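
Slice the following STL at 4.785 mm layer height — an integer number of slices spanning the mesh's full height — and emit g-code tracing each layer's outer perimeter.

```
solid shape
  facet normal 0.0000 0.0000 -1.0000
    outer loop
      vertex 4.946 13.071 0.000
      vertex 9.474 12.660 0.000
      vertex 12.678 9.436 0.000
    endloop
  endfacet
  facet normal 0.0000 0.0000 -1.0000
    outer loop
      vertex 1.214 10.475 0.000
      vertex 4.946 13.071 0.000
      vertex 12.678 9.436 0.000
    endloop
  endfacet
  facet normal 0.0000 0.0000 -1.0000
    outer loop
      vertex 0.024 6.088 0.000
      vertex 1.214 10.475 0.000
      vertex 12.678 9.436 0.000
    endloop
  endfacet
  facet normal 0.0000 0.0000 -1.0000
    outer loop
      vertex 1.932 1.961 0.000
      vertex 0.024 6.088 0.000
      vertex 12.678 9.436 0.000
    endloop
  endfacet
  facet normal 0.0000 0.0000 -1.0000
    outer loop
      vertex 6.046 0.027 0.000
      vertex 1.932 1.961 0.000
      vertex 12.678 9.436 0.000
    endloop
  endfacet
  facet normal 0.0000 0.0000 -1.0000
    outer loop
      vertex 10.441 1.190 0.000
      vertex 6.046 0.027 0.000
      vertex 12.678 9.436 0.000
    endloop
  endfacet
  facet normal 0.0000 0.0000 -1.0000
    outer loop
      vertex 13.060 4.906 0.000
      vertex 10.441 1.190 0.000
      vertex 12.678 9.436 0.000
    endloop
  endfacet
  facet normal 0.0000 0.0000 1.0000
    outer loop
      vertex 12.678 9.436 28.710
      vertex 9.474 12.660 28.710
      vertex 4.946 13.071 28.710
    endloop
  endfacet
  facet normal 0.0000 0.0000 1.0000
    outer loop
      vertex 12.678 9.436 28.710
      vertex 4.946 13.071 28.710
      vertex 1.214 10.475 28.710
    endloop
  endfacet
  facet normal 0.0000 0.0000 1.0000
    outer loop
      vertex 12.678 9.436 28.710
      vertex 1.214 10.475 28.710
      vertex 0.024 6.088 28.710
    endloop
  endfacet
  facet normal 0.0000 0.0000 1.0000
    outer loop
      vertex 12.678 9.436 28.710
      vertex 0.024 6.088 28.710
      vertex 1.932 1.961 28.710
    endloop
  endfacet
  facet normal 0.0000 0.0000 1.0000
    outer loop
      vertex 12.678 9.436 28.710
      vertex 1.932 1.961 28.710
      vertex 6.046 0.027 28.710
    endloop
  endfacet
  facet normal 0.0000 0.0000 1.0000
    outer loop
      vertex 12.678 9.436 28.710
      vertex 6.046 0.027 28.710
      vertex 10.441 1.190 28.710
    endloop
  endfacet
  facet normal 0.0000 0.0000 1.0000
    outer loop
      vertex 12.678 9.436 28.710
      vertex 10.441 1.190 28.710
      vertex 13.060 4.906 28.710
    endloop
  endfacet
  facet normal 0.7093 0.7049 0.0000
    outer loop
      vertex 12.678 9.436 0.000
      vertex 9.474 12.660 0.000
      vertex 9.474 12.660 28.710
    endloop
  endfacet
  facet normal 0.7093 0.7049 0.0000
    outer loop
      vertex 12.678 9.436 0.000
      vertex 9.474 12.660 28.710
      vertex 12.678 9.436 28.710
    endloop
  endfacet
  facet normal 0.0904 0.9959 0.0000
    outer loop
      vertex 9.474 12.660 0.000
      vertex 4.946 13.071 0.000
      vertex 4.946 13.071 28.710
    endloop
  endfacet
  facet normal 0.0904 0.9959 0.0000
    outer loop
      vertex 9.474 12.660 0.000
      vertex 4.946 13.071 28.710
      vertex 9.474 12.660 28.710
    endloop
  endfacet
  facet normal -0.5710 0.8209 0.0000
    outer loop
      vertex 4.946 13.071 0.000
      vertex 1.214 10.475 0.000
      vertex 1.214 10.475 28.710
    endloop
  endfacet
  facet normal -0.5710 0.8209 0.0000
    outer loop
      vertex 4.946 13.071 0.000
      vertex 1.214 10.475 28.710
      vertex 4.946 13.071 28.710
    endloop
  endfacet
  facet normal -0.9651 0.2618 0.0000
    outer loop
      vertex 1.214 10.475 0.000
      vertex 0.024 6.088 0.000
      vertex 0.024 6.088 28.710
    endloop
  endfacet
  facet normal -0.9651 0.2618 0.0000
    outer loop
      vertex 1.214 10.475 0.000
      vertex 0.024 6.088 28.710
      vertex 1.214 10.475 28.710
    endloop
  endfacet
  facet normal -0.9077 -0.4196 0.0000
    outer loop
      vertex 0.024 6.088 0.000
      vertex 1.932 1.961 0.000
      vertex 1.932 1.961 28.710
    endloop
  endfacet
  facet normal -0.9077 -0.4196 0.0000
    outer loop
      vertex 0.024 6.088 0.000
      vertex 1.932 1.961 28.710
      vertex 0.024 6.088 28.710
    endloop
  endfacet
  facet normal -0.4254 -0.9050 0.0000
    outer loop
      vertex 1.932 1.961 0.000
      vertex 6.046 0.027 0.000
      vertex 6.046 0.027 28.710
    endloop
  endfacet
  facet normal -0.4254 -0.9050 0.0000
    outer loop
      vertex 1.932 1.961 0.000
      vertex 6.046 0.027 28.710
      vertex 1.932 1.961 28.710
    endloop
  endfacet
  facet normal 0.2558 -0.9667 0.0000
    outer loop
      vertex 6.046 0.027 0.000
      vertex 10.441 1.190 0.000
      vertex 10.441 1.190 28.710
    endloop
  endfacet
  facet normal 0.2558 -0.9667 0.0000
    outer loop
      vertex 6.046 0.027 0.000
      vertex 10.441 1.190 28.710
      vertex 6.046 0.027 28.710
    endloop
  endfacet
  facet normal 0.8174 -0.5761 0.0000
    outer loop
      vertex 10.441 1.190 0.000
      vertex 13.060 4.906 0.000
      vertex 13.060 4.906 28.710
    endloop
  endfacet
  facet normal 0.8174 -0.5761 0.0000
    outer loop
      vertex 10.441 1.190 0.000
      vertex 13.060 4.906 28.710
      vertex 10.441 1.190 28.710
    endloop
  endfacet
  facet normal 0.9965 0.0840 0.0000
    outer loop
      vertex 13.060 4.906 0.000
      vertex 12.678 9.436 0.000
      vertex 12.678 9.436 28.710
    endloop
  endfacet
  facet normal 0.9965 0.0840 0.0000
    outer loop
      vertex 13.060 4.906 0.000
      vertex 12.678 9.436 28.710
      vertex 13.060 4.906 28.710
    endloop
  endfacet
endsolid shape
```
; perimeter-only toolpath
G21 ; units = mm
G90 ; absolute positioning
G28 ; home
; layer 1
G0 Z4.785
G0 X12.678 Y9.436
G1 X9.474 Y12.660
G1 X4.946 Y13.071
G1 X1.214 Y10.475
G1 X0.024 Y6.088
G1 X1.932 Y1.961
G1 X6.046 Y0.027
G1 X10.441 Y1.190
G1 X13.060 Y4.906
G1 X12.678 Y9.436
; layer 2
G0 Z9.570
G0 X12.678 Y9.436
G1 X9.474 Y12.660
G1 X4.946 Y13.071
G1 X1.214 Y10.475
G1 X0.024 Y6.088
G1 X1.932 Y1.961
G1 X6.046 Y0.027
G1 X10.441 Y1.190
G1 X13.060 Y4.906
G1 X12.678 Y9.436
; layer 3
G0 Z14.355
G0 X12.678 Y9.436
G1 X9.474 Y12.660
G1 X4.946 Y13.071
G1 X1.214 Y10.475
G1 X0.024 Y6.088
G1 X1.932 Y1.961
G1 X6.046 Y0.027
G1 X10.441 Y1.190
G1 X13.060 Y4.906
G1 X12.678 Y9.436
; layer 4
G0 Z19.140
G0 X12.678 Y9.436
G1 X9.474 Y12.660
G1 X4.946 Y13.071
G1 X1.214 Y10.475
G1 X0.024 Y6.088
G1 X1.932 Y1.961
G1 X6.046 Y0.027
G1 X10.441 Y1.190
G1 X13.060 Y4.906
G1 X12.678 Y9.436
; layer 5
G0 Z23.925
G0 X12.678 Y9.436
G1 X9.474 Y12.660
G1 X4.946 Y13.071
G1 X1.214 Y10.475
G1 X0.024 Y6.088
G1 X1.932 Y1.961
G1 X6.046 Y0.027
G1 X10.441 Y1.190
G1 X13.060 Y4.906
G1 X12.678 Y9.436
; layer 6
G0 Z28.710
G0 X12.678 Y9.436
G1 X9.474 Y12.660
G1 X4.946 Y13.071
G1 X1.214 Y10.475
G1 X0.024 Y6.088
G1 X1.932 Y1.961
G1 X6.046 Y0.027
G1 X10.441 Y1.190
G1 X13.060 Y4.906
G1 X12.678 Y9.436
M2 ; end

The solid is a regular 9-sided prism (a cylinder approximated with 9 flat sides), circumscribed radius ≈ 6.65 mm, height ≈ 28.7 mm. Slicing at Δz = 4.785 mm — 6 equal slices spanning the solid's height, so layer i sits at z = i·h/6 — gives 6 non-empty perimeters. Each is a 9-segment closed polygon; G0 lifts to the layer z and rapids to the start vertex, then G1 traces the edges.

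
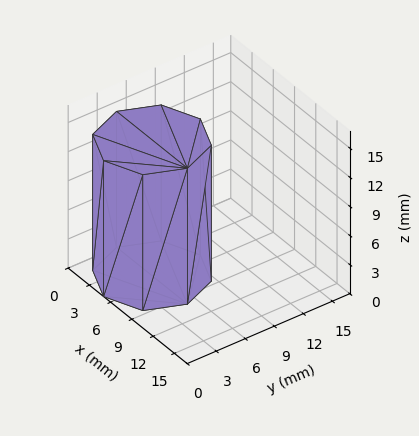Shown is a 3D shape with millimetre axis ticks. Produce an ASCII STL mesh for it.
Reading the render: the shape is a regular 8-sided prism (a cylinder approximated with 8 flat sides), circumscribed radius ≈ 5 mm, height ≈ 14 mm (dimensions read to the nearest mm from the axis ticks). For the STL, each face is triangulated and given an outward normal.

solid part
  facet normal 0.0000 0.0000 -1.0000
    outer loop
      vertex 5.00 10.00 0.00
      vertex 8.54 8.54 0.00
      vertex 10.00 5.00 0.00
    endloop
  endfacet
  facet normal 0.0000 0.0000 -1.0000
    outer loop
      vertex 1.46 8.54 0.00
      vertex 5.00 10.00 0.00
      vertex 10.00 5.00 0.00
    endloop
  endfacet
  facet normal 0.0000 0.0000 -1.0000
    outer loop
      vertex 0.00 5.00 0.00
      vertex 1.46 8.54 0.00
      vertex 10.00 5.00 0.00
    endloop
  endfacet
  facet normal 0.0000 0.0000 -1.0000
    outer loop
      vertex 1.46 1.46 0.00
      vertex 0.00 5.00 0.00
      vertex 10.00 5.00 0.00
    endloop
  endfacet
  facet normal 0.0000 0.0000 -1.0000
    outer loop
      vertex 5.00 0.00 0.00
      vertex 1.46 1.46 0.00
      vertex 10.00 5.00 0.00
    endloop
  endfacet
  facet normal 0.0000 0.0000 -1.0000
    outer loop
      vertex 8.54 1.46 0.00
      vertex 5.00 0.00 0.00
      vertex 10.00 5.00 0.00
    endloop
  endfacet
  facet normal 0.0000 0.0000 1.0000
    outer loop
      vertex 10.00 5.00 14.00
      vertex 8.54 8.54 14.00
      vertex 5.00 10.00 14.00
    endloop
  endfacet
  facet normal 0.0000 0.0000 1.0000
    outer loop
      vertex 10.00 5.00 14.00
      vertex 5.00 10.00 14.00
      vertex 1.46 8.54 14.00
    endloop
  endfacet
  facet normal 0.0000 0.0000 1.0000
    outer loop
      vertex 10.00 5.00 14.00
      vertex 1.46 8.54 14.00
      vertex 0.00 5.00 14.00
    endloop
  endfacet
  facet normal 0.0000 0.0000 1.0000
    outer loop
      vertex 10.00 5.00 14.00
      vertex 0.00 5.00 14.00
      vertex 1.46 1.46 14.00
    endloop
  endfacet
  facet normal 0.0000 0.0000 1.0000
    outer loop
      vertex 10.00 5.00 14.00
      vertex 1.46 1.46 14.00
      vertex 5.00 0.00 14.00
    endloop
  endfacet
  facet normal 0.0000 0.0000 1.0000
    outer loop
      vertex 10.00 5.00 14.00
      vertex 5.00 0.00 14.00
      vertex 8.54 1.46 14.00
    endloop
  endfacet
  facet normal 0.9245 0.3813 0.0000
    outer loop
      vertex 10.00 5.00 0.00
      vertex 8.54 8.54 0.00
      vertex 8.54 8.54 14.00
    endloop
  endfacet
  facet normal 0.9245 0.3813 0.0000
    outer loop
      vertex 10.00 5.00 0.00
      vertex 8.54 8.54 14.00
      vertex 10.00 5.00 14.00
    endloop
  endfacet
  facet normal 0.3813 0.9245 0.0000
    outer loop
      vertex 8.54 8.54 0.00
      vertex 5.00 10.00 0.00
      vertex 5.00 10.00 14.00
    endloop
  endfacet
  facet normal 0.3813 0.9245 0.0000
    outer loop
      vertex 8.54 8.54 0.00
      vertex 5.00 10.00 14.00
      vertex 8.54 8.54 14.00
    endloop
  endfacet
  facet normal -0.3813 0.9245 0.0000
    outer loop
      vertex 5.00 10.00 0.00
      vertex 1.46 8.54 0.00
      vertex 1.46 8.54 14.00
    endloop
  endfacet
  facet normal -0.3813 0.9245 0.0000
    outer loop
      vertex 5.00 10.00 0.00
      vertex 1.46 8.54 14.00
      vertex 5.00 10.00 14.00
    endloop
  endfacet
  facet normal -0.9245 0.3813 0.0000
    outer loop
      vertex 1.46 8.54 0.00
      vertex 0.00 5.00 0.00
      vertex 0.00 5.00 14.00
    endloop
  endfacet
  facet normal -0.9245 0.3813 0.0000
    outer loop
      vertex 1.46 8.54 0.00
      vertex 0.00 5.00 14.00
      vertex 1.46 8.54 14.00
    endloop
  endfacet
  facet normal -0.9245 -0.3813 0.0000
    outer loop
      vertex 0.00 5.00 0.00
      vertex 1.46 1.46 0.00
      vertex 1.46 1.46 14.00
    endloop
  endfacet
  facet normal -0.9245 -0.3813 0.0000
    outer loop
      vertex 0.00 5.00 0.00
      vertex 1.46 1.46 14.00
      vertex 0.00 5.00 14.00
    endloop
  endfacet
  facet normal -0.3813 -0.9245 0.0000
    outer loop
      vertex 1.46 1.46 0.00
      vertex 5.00 0.00 0.00
      vertex 5.00 0.00 14.00
    endloop
  endfacet
  facet normal -0.3813 -0.9245 0.0000
    outer loop
      vertex 1.46 1.46 0.00
      vertex 5.00 0.00 14.00
      vertex 1.46 1.46 14.00
    endloop
  endfacet
  facet normal 0.3813 -0.9245 0.0000
    outer loop
      vertex 5.00 0.00 0.00
      vertex 8.54 1.46 0.00
      vertex 8.54 1.46 14.00
    endloop
  endfacet
  facet normal 0.3813 -0.9245 0.0000
    outer loop
      vertex 5.00 0.00 0.00
      vertex 8.54 1.46 14.00
      vertex 5.00 0.00 14.00
    endloop
  endfacet
  facet normal 0.9245 -0.3813 0.0000
    outer loop
      vertex 8.54 1.46 0.00
      vertex 10.00 5.00 0.00
      vertex 10.00 5.00 14.00
    endloop
  endfacet
  facet normal 0.9245 -0.3813 0.0000
    outer loop
      vertex 8.54 1.46 0.00
      vertex 10.00 5.00 14.00
      vertex 8.54 1.46 14.00
    endloop
  endfacet
endsolid part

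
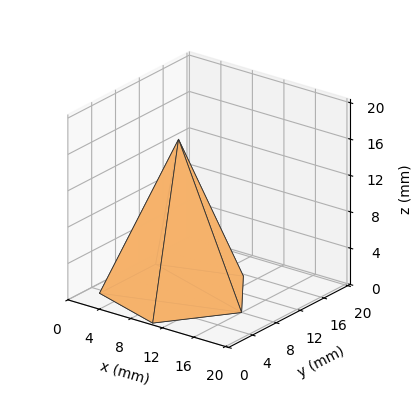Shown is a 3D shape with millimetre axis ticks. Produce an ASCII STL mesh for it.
Reading the render: the shape is a regular 5-sided pyramid, base circumscribed radius ≈ 8 mm, apex at z ≈ 17 mm (dimensions read to the nearest mm from the axis ticks). For the STL, each face is triangulated and given an outward normal.

solid part
  facet normal 0.0000 0.0000 -1.0000
    outer loop
      vertex 1.528 12.702 0.000
      vertex 10.472 15.608 0.000
      vertex 16.000 8.000 0.000
    endloop
  endfacet
  facet normal 0.0000 0.0000 -1.0000
    outer loop
      vertex 1.528 3.298 0.000
      vertex 1.528 12.702 0.000
      vertex 16.000 8.000 0.000
    endloop
  endfacet
  facet normal 0.0000 0.0000 -1.0000
    outer loop
      vertex 10.472 0.392 0.000
      vertex 1.528 3.298 0.000
      vertex 16.000 8.000 0.000
    endloop
  endfacet
  facet normal 0.7561 0.5494 0.3558
    outer loop
      vertex 16.000 8.000 0.000
      vertex 10.472 15.608 0.000
      vertex 8.000 8.000 17.000
    endloop
  endfacet
  facet normal -0.2888 0.8888 0.3558
    outer loop
      vertex 10.472 15.608 0.000
      vertex 1.528 12.702 0.000
      vertex 8.000 8.000 17.000
    endloop
  endfacet
  facet normal -0.9346 0.0000 0.3558
    outer loop
      vertex 1.528 12.702 0.000
      vertex 1.528 3.298 0.000
      vertex 8.000 8.000 17.000
    endloop
  endfacet
  facet normal -0.2888 -0.8888 0.3558
    outer loop
      vertex 1.528 3.298 0.000
      vertex 10.472 0.392 0.000
      vertex 8.000 8.000 17.000
    endloop
  endfacet
  facet normal 0.7561 -0.5494 0.3558
    outer loop
      vertex 10.472 0.392 0.000
      vertex 16.000 8.000 0.000
      vertex 8.000 8.000 17.000
    endloop
  endfacet
endsolid part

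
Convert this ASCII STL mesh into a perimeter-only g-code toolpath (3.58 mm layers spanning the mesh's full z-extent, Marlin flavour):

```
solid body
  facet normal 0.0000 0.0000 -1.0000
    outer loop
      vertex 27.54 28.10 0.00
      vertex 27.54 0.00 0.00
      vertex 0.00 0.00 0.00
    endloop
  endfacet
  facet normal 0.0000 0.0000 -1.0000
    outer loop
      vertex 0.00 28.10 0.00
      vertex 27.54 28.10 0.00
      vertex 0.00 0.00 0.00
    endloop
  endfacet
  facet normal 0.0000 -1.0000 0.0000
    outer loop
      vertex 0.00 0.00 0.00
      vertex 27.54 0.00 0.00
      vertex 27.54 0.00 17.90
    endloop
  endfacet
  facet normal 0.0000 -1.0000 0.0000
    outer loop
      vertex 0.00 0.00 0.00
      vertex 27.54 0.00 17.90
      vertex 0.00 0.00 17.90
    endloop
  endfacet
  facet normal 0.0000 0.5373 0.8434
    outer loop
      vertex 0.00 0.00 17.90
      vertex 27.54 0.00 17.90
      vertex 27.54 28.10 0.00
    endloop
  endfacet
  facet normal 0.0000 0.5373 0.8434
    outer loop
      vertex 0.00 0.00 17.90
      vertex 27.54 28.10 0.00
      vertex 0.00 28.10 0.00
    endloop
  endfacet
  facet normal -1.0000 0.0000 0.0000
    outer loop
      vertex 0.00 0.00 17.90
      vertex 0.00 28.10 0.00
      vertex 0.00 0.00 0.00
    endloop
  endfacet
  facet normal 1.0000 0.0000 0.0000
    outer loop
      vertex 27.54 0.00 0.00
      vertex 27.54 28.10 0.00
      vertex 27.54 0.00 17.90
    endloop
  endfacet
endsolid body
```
; perimeter-only toolpath
G21 ; units = mm
G90 ; absolute positioning
G28 ; home
; layer 1
G0 Z3.58
G0 X0.00 Y0.00
G1 X27.54 Y0.00
G1 X27.54 Y22.48
G1 X0.00 Y22.48
G1 X0.00 Y0.00
; layer 2
G0 Z7.16
G0 X0.00 Y0.00
G1 X27.54 Y0.00
G1 X27.54 Y16.86
G1 X0.00 Y16.86
G1 X0.00 Y0.00
; layer 3
G0 Z10.74
G0 X0.00 Y0.00
G1 X27.54 Y0.00
G1 X27.54 Y11.24
G1 X0.00 Y11.24
G1 X0.00 Y0.00
; layer 4
G0 Z14.32
G0 X0.00 Y0.00
G1 X27.54 Y0.00
G1 X27.54 Y5.62
G1 X0.00 Y5.62
G1 X0.00 Y0.00
M2 ; end

The solid is a wedge (ramp): 27.5 × 28.1 mm base, rising to 17.9 mm along the y=0 edge and sloping linearly to z=0 at y=28.1. Slicing at Δz = 3.58 mm — 5 equal slices spanning the solid's height, so layer i sits at z = i·h/5 — gives 4 non-empty perimeters. Each is a 4-segment closed polygon; G0 lifts to the layer z and rapids to the start vertex, then G1 traces the edges. The cross-section shrinks linearly with z (the slice at the apex is degenerate and omitted).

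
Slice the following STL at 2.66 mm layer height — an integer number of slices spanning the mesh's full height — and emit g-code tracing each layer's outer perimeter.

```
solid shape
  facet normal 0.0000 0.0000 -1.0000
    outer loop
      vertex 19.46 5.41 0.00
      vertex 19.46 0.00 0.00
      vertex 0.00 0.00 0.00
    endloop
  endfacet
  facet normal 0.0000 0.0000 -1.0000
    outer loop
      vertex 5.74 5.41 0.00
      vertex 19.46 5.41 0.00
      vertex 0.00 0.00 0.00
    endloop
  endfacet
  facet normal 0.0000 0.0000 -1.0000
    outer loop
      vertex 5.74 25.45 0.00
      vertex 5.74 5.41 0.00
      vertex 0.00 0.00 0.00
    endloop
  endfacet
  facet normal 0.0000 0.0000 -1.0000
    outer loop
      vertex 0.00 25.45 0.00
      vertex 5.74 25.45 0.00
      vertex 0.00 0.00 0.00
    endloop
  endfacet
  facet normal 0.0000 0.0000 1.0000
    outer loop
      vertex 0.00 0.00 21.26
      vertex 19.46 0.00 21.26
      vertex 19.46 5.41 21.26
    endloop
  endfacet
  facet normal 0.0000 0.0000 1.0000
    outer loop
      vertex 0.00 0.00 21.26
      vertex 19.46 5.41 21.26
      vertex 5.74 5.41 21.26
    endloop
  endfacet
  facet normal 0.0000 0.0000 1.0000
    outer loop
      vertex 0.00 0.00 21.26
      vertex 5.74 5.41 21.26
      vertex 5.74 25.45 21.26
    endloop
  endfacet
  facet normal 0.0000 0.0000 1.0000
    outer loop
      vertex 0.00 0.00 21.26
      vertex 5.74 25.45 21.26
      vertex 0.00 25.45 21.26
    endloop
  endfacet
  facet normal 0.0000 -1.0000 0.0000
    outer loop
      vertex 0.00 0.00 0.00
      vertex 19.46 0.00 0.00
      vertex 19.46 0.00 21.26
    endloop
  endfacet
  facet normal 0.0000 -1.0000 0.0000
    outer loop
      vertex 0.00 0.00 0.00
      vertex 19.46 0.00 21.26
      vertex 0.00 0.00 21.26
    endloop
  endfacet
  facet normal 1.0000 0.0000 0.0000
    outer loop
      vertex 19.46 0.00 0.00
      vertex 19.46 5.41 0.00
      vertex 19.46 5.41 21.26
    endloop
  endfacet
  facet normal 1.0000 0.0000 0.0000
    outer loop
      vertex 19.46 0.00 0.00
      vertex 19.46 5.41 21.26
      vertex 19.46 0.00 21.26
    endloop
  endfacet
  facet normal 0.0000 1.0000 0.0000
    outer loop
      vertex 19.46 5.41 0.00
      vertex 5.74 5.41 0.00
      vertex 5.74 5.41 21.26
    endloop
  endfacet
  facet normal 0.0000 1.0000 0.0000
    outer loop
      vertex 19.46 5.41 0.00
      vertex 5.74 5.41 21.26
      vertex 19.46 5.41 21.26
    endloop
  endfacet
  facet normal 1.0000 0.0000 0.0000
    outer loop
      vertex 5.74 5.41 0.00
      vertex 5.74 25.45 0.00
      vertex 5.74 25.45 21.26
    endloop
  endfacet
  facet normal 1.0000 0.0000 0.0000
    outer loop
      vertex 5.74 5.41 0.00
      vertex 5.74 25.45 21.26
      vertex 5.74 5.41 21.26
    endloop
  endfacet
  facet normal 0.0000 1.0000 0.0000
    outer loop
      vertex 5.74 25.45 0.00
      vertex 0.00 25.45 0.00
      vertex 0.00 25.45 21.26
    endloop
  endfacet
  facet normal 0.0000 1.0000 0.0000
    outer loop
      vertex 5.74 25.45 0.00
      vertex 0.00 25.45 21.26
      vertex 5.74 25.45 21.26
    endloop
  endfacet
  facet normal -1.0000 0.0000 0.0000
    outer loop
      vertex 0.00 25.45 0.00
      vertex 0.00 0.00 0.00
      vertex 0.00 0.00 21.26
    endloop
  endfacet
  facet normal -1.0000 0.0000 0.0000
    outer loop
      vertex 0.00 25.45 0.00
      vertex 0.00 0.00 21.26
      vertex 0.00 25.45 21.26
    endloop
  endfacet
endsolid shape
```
; perimeter-only toolpath
G21 ; units = mm
G90 ; absolute positioning
G28 ; home
; layer 1
G0 Z2.66
G0 X0.00 Y0.00
G1 X19.46 Y0.00
G1 X19.46 Y5.41
G1 X5.74 Y5.41
G1 X5.74 Y25.45
G1 X0.00 Y25.45
G1 X0.00 Y0.00
; layer 2
G0 Z5.32
G0 X0.00 Y0.00
G1 X19.46 Y0.00
G1 X19.46 Y5.41
G1 X5.74 Y5.41
G1 X5.74 Y25.45
G1 X0.00 Y25.45
G1 X0.00 Y0.00
; layer 3
G0 Z7.97
G0 X0.00 Y0.00
G1 X19.46 Y0.00
G1 X19.46 Y5.41
G1 X5.74 Y5.41
G1 X5.74 Y25.45
G1 X0.00 Y25.45
G1 X0.00 Y0.00
; layer 4
G0 Z10.63
G0 X0.00 Y0.00
G1 X19.46 Y0.00
G1 X19.46 Y5.41
G1 X5.74 Y5.41
G1 X5.74 Y25.45
G1 X0.00 Y25.45
G1 X0.00 Y0.00
; layer 5
G0 Z13.29
G0 X0.00 Y0.00
G1 X19.46 Y0.00
G1 X19.46 Y5.41
G1 X5.74 Y5.41
G1 X5.74 Y25.45
G1 X0.00 Y25.45
G1 X0.00 Y0.00
; layer 6
G0 Z15.95
G0 X0.00 Y0.00
G1 X19.46 Y0.00
G1 X19.46 Y5.41
G1 X5.74 Y5.41
G1 X5.74 Y25.45
G1 X0.00 Y25.45
G1 X0.00 Y0.00
; layer 7
G0 Z18.60
G0 X0.00 Y0.00
G1 X19.46 Y0.00
G1 X19.46 Y5.41
G1 X5.74 Y5.41
G1 X5.74 Y25.45
G1 X0.00 Y25.45
G1 X0.00 Y0.00
; layer 8
G0 Z21.26
G0 X0.00 Y0.00
G1 X19.46 Y0.00
G1 X19.46 Y5.41
G1 X5.74 Y5.41
G1 X5.74 Y25.45
G1 X0.00 Y25.45
G1 X0.00 Y0.00
M2 ; end

The solid is an L-shaped prism: outer 19.5 × 25.4 mm, arm thicknesses ≈ 5.41 mm (horizontal) and 5.74 mm (vertical), extruded 21.3 mm in z. Slicing at Δz = 2.66 mm — 8 equal slices spanning the solid's height, so layer i sits at z = i·h/8 — gives 8 non-empty perimeters. Each is a 6-segment closed polygon; G0 lifts to the layer z and rapids to the start vertex, then G1 traces the edges.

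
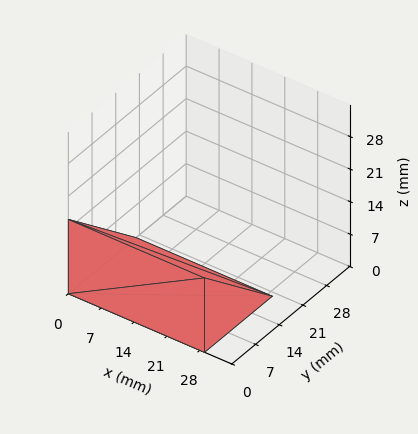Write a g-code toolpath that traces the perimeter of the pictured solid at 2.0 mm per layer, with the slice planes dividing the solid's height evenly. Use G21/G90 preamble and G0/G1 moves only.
Reading the render: the shape is a wedge (ramp): 29 × 20 mm base, rising to 16 mm along the y=0 edge and sloping linearly to z=0 at y=20 (dimensions read to the nearest mm from the axis ticks). For the g-code, the solid's height is divided into equal slices at the stated Δz and each level perimeter traced with G1 moves after a G0 lift.

; perimeter-only toolpath
G21 ; units = mm
G90 ; absolute positioning
G28 ; home
; layer 1
G0 Z2.0
G0 X0.0 Y0.0
G1 X29.0 Y0.0
G1 X29.0 Y17.5
G1 X0.0 Y17.5
G1 X0.0 Y0.0
; layer 2
G0 Z4.0
G0 X0.0 Y0.0
G1 X29.0 Y0.0
G1 X29.0 Y15.0
G1 X0.0 Y15.0
G1 X0.0 Y0.0
; layer 3
G0 Z6.0
G0 X0.0 Y0.0
G1 X29.0 Y0.0
G1 X29.0 Y12.5
G1 X0.0 Y12.5
G1 X0.0 Y0.0
; layer 4
G0 Z8.0
G0 X0.0 Y0.0
G1 X29.0 Y0.0
G1 X29.0 Y10.0
G1 X0.0 Y10.0
G1 X0.0 Y0.0
; layer 5
G0 Z10.0
G0 X0.0 Y0.0
G1 X29.0 Y0.0
G1 X29.0 Y7.5
G1 X0.0 Y7.5
G1 X0.0 Y0.0
; layer 6
G0 Z12.0
G0 X0.0 Y0.0
G1 X29.0 Y0.0
G1 X29.0 Y5.0
G1 X0.0 Y5.0
G1 X0.0 Y0.0
; layer 7
G0 Z14.0
G0 X0.0 Y0.0
G1 X29.0 Y0.0
G1 X29.0 Y2.5
G1 X0.0 Y2.5
G1 X0.0 Y0.0
M2 ; end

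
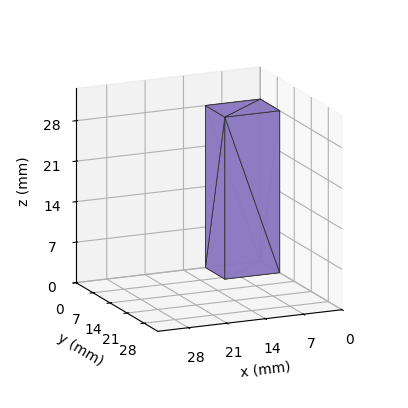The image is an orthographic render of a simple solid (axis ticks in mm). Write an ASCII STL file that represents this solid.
Reading the render: the shape is a rectangular box, roughly 10 × 8 mm footprint and 28 mm tall (dimensions read to the nearest mm from the axis ticks). For the STL, each face is triangulated and given an outward normal.

solid part
  facet normal 0.0000 0.0000 -1.0000
    outer loop
      vertex 10.000 8.000 0.000
      vertex 10.000 0.000 0.000
      vertex 0.000 0.000 0.000
    endloop
  endfacet
  facet normal 0.0000 0.0000 -1.0000
    outer loop
      vertex 0.000 8.000 0.000
      vertex 10.000 8.000 0.000
      vertex 0.000 0.000 0.000
    endloop
  endfacet
  facet normal 0.0000 0.0000 1.0000
    outer loop
      vertex 0.000 0.000 28.000
      vertex 10.000 0.000 28.000
      vertex 10.000 8.000 28.000
    endloop
  endfacet
  facet normal 0.0000 0.0000 1.0000
    outer loop
      vertex 0.000 0.000 28.000
      vertex 10.000 8.000 28.000
      vertex 0.000 8.000 28.000
    endloop
  endfacet
  facet normal 0.0000 -1.0000 0.0000
    outer loop
      vertex 0.000 0.000 0.000
      vertex 10.000 0.000 0.000
      vertex 10.000 0.000 28.000
    endloop
  endfacet
  facet normal 0.0000 -1.0000 0.0000
    outer loop
      vertex 0.000 0.000 0.000
      vertex 10.000 0.000 28.000
      vertex 0.000 0.000 28.000
    endloop
  endfacet
  facet normal 0.0000 1.0000 0.0000
    outer loop
      vertex 10.000 8.000 28.000
      vertex 10.000 8.000 0.000
      vertex 0.000 8.000 0.000
    endloop
  endfacet
  facet normal 0.0000 1.0000 0.0000
    outer loop
      vertex 0.000 8.000 28.000
      vertex 10.000 8.000 28.000
      vertex 0.000 8.000 0.000
    endloop
  endfacet
  facet normal -1.0000 0.0000 0.0000
    outer loop
      vertex 0.000 8.000 28.000
      vertex 0.000 8.000 0.000
      vertex 0.000 0.000 0.000
    endloop
  endfacet
  facet normal -1.0000 0.0000 0.0000
    outer loop
      vertex 0.000 0.000 28.000
      vertex 0.000 8.000 28.000
      vertex 0.000 0.000 0.000
    endloop
  endfacet
  facet normal 1.0000 0.0000 0.0000
    outer loop
      vertex 10.000 0.000 0.000
      vertex 10.000 8.000 0.000
      vertex 10.000 8.000 28.000
    endloop
  endfacet
  facet normal 1.0000 0.0000 0.0000
    outer loop
      vertex 10.000 0.000 0.000
      vertex 10.000 8.000 28.000
      vertex 10.000 0.000 28.000
    endloop
  endfacet
endsolid part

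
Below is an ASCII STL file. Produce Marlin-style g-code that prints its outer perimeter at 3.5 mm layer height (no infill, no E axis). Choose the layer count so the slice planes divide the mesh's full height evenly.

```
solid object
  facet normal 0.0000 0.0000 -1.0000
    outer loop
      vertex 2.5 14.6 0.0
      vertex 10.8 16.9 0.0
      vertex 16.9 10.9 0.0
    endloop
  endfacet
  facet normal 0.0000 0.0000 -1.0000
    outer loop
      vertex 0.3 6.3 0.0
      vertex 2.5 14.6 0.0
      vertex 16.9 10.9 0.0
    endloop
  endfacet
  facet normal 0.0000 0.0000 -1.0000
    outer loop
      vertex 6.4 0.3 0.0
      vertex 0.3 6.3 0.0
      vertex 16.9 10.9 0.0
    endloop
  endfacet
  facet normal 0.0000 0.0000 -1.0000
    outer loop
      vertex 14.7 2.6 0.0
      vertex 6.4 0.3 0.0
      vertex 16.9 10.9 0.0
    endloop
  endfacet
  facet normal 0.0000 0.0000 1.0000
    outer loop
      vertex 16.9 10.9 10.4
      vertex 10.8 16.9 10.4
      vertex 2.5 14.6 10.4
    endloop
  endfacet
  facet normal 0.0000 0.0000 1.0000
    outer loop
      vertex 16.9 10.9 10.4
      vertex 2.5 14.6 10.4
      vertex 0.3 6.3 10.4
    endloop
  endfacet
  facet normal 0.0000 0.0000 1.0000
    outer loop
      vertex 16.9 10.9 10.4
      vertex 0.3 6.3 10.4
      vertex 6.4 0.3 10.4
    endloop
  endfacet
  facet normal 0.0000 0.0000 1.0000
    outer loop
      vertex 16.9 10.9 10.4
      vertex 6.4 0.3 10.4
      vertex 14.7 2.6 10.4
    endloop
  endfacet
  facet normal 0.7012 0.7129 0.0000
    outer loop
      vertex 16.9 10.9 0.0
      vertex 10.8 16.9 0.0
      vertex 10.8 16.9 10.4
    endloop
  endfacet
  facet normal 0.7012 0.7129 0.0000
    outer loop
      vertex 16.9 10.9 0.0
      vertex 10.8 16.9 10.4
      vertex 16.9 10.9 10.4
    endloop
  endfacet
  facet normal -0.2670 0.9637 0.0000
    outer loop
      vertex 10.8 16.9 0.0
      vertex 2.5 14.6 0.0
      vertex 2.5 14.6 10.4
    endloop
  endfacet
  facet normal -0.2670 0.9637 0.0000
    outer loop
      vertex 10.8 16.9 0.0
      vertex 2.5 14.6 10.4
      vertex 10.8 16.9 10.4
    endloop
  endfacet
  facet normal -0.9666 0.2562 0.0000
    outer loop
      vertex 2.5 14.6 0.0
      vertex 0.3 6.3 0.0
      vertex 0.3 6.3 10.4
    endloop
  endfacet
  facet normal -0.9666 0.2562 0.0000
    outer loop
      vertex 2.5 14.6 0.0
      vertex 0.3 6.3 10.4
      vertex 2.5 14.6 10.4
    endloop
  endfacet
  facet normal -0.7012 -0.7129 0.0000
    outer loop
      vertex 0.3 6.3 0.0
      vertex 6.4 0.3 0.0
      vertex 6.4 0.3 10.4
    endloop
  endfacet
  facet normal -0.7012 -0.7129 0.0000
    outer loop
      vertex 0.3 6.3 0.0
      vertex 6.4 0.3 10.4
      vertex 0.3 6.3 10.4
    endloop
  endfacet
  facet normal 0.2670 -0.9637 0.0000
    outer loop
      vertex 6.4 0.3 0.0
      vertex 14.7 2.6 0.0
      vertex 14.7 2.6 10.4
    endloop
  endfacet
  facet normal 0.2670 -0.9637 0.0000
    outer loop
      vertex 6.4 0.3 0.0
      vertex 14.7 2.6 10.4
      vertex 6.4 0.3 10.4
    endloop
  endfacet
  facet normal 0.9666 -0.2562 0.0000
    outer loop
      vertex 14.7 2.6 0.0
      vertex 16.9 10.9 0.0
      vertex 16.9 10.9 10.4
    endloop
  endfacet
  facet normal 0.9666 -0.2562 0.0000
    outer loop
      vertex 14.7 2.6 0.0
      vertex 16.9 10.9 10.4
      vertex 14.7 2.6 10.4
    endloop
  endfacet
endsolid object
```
; perimeter-only toolpath
G21 ; units = mm
G90 ; absolute positioning
G28 ; home
; layer 1
G0 Z3.5
G0 X16.9 Y10.9
G1 X10.8 Y16.9
G1 X2.5 Y14.6
G1 X0.3 Y6.3
G1 X6.4 Y0.3
G1 X14.7 Y2.6
G1 X16.9 Y10.9
; layer 2
G0 Z6.9
G0 X16.9 Y10.9
G1 X10.8 Y16.9
G1 X2.5 Y14.6
G1 X0.3 Y6.3
G1 X6.4 Y0.3
G1 X14.7 Y2.6
G1 X16.9 Y10.9
; layer 3
G0 Z10.4
G0 X16.9 Y10.9
G1 X10.8 Y16.9
G1 X2.5 Y14.6
G1 X0.3 Y6.3
G1 X6.4 Y0.3
G1 X14.7 Y2.6
G1 X16.9 Y10.9
M2 ; end

The solid is a regular 6-sided prism (a cylinder approximated with 6 flat sides), circumscribed radius ≈ 8.6 mm, height ≈ 10.4 mm. Slicing at Δz = 3.5 mm — 3 equal slices spanning the solid's height, so layer i sits at z = i·h/3 — gives 3 non-empty perimeters. Each is a 6-segment closed polygon; G0 lifts to the layer z and rapids to the start vertex, then G1 traces the edges.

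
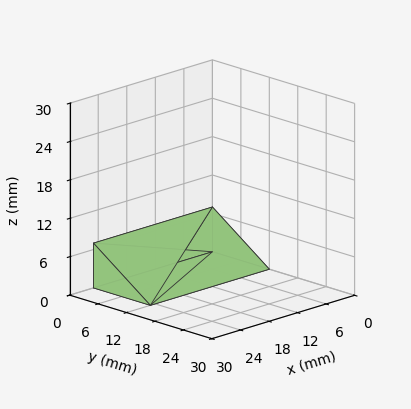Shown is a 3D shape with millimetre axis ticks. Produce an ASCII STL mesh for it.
Reading the render: the shape is a wedge (ramp): 25 × 12 mm base, rising to 7 mm along the y=0 edge and sloping linearly to z=0 at y=12 (dimensions read to the nearest mm from the axis ticks). For the STL, each face is triangulated and given an outward normal.

solid part
  facet normal 0.0000 0.0000 -1.0000
    outer loop
      vertex 25.0 12.0 0.0
      vertex 25.0 0.0 0.0
      vertex 0.0 0.0 0.0
    endloop
  endfacet
  facet normal 0.0000 0.0000 -1.0000
    outer loop
      vertex 0.0 12.0 0.0
      vertex 25.0 12.0 0.0
      vertex 0.0 0.0 0.0
    endloop
  endfacet
  facet normal 0.0000 -1.0000 0.0000
    outer loop
      vertex 0.0 0.0 0.0
      vertex 25.0 0.0 0.0
      vertex 25.0 0.0 7.0
    endloop
  endfacet
  facet normal 0.0000 -1.0000 0.0000
    outer loop
      vertex 0.0 0.0 0.0
      vertex 25.0 0.0 7.0
      vertex 0.0 0.0 7.0
    endloop
  endfacet
  facet normal 0.0000 0.5039 0.8638
    outer loop
      vertex 0.0 0.0 7.0
      vertex 25.0 0.0 7.0
      vertex 25.0 12.0 0.0
    endloop
  endfacet
  facet normal 0.0000 0.5039 0.8638
    outer loop
      vertex 0.0 0.0 7.0
      vertex 25.0 12.0 0.0
      vertex 0.0 12.0 0.0
    endloop
  endfacet
  facet normal -1.0000 0.0000 0.0000
    outer loop
      vertex 0.0 0.0 7.0
      vertex 0.0 12.0 0.0
      vertex 0.0 0.0 0.0
    endloop
  endfacet
  facet normal 1.0000 0.0000 0.0000
    outer loop
      vertex 25.0 0.0 0.0
      vertex 25.0 12.0 0.0
      vertex 25.0 0.0 7.0
    endloop
  endfacet
endsolid part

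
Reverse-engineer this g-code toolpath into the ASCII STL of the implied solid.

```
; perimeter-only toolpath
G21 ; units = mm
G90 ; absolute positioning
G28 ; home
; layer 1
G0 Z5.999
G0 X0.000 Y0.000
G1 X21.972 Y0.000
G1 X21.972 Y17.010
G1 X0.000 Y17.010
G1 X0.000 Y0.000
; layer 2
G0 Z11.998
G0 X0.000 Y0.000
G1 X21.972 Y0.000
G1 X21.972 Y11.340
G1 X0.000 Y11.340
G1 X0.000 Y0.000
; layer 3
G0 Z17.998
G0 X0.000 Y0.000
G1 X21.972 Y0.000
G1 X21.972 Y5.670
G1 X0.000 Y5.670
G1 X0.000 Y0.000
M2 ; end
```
solid part
  facet normal 0.0000 0.0000 -1.0000
    outer loop
      vertex 21.972 22.680 0.000
      vertex 21.972 0.000 0.000
      vertex 0.000 0.000 0.000
    endloop
  endfacet
  facet normal 0.0000 0.0000 -1.0000
    outer loop
      vertex 0.000 22.680 0.000
      vertex 21.972 22.680 0.000
      vertex 0.000 0.000 0.000
    endloop
  endfacet
  facet normal 0.0000 -1.0000 0.0000
    outer loop
      vertex 0.000 0.000 0.000
      vertex 21.972 0.000 0.000
      vertex 21.972 0.000 23.997
    endloop
  endfacet
  facet normal 0.0000 -1.0000 0.0000
    outer loop
      vertex 0.000 0.000 0.000
      vertex 21.972 0.000 23.997
      vertex 0.000 0.000 23.997
    endloop
  endfacet
  facet normal 0.0000 0.7268 0.6869
    outer loop
      vertex 0.000 0.000 23.997
      vertex 21.972 0.000 23.997
      vertex 21.972 22.680 0.000
    endloop
  endfacet
  facet normal 0.0000 0.7268 0.6869
    outer loop
      vertex 0.000 0.000 23.997
      vertex 21.972 22.680 0.000
      vertex 0.000 22.680 0.000
    endloop
  endfacet
  facet normal -1.0000 0.0000 0.0000
    outer loop
      vertex 0.000 0.000 23.997
      vertex 0.000 22.680 0.000
      vertex 0.000 0.000 0.000
    endloop
  endfacet
  facet normal 1.0000 0.0000 0.0000
    outer loop
      vertex 21.972 0.000 0.000
      vertex 21.972 22.680 0.000
      vertex 21.972 0.000 23.997
    endloop
  endfacet
endsolid part

The G0 Z moves step by Δz≈5.999 mm. The G1 loops shrink linearly with z, so the solid tapers from its base footprint up to z≈24. Closing with a flat bottom cap and the tapered top and triangulating gives 8 facets — a wedge (ramp): 22 × 22.7 mm base, rising to 24 mm along the y=0 edge and sloping linearly to z=0 at y=22.7.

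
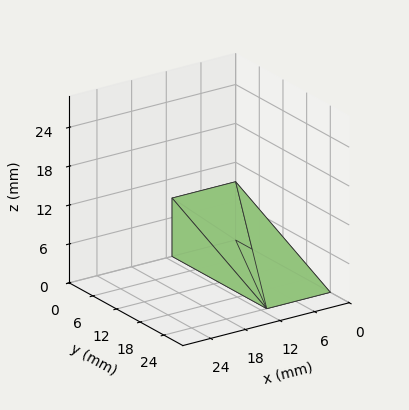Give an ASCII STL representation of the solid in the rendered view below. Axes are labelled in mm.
Reading the render: the shape is a wedge (ramp): 11 × 24 mm base, rising to 9 mm along the y=0 edge and sloping linearly to z=0 at y=24 (dimensions read to the nearest mm from the axis ticks). For the STL, each face is triangulated and given an outward normal.

solid part
  facet normal 0.0000 0.0000 -1.0000
    outer loop
      vertex 11.00 24.00 0.00
      vertex 11.00 0.00 0.00
      vertex 0.00 0.00 0.00
    endloop
  endfacet
  facet normal 0.0000 0.0000 -1.0000
    outer loop
      vertex 0.00 24.00 0.00
      vertex 11.00 24.00 0.00
      vertex 0.00 0.00 0.00
    endloop
  endfacet
  facet normal 0.0000 -1.0000 0.0000
    outer loop
      vertex 0.00 0.00 0.00
      vertex 11.00 0.00 0.00
      vertex 11.00 0.00 9.00
    endloop
  endfacet
  facet normal 0.0000 -1.0000 0.0000
    outer loop
      vertex 0.00 0.00 0.00
      vertex 11.00 0.00 9.00
      vertex 0.00 0.00 9.00
    endloop
  endfacet
  facet normal 0.0000 0.3511 0.9363
    outer loop
      vertex 0.00 0.00 9.00
      vertex 11.00 0.00 9.00
      vertex 11.00 24.00 0.00
    endloop
  endfacet
  facet normal 0.0000 0.3511 0.9363
    outer loop
      vertex 0.00 0.00 9.00
      vertex 11.00 24.00 0.00
      vertex 0.00 24.00 0.00
    endloop
  endfacet
  facet normal -1.0000 0.0000 0.0000
    outer loop
      vertex 0.00 0.00 9.00
      vertex 0.00 24.00 0.00
      vertex 0.00 0.00 0.00
    endloop
  endfacet
  facet normal 1.0000 0.0000 0.0000
    outer loop
      vertex 11.00 0.00 0.00
      vertex 11.00 24.00 0.00
      vertex 11.00 0.00 9.00
    endloop
  endfacet
endsolid part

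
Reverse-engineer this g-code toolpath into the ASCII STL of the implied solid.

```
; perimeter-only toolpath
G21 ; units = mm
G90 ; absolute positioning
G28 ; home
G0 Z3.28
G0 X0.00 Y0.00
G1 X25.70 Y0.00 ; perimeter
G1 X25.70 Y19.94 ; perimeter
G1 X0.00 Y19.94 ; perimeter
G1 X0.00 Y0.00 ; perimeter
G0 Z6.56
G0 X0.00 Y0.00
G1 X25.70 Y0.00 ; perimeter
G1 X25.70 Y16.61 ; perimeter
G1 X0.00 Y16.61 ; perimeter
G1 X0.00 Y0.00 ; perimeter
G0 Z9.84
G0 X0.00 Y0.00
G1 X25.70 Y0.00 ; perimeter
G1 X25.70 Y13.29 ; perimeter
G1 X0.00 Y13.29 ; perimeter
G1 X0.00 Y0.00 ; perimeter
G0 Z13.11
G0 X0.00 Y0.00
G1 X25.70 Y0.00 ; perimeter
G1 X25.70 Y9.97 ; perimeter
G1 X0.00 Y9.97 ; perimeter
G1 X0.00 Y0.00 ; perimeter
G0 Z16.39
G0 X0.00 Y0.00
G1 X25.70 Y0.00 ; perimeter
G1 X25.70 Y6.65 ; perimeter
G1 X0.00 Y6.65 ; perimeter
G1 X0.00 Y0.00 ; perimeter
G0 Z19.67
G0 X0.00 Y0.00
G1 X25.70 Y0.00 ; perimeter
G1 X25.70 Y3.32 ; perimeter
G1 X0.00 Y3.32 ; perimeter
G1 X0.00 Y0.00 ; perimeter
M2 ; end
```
solid part
  facet normal 0.0000 0.0000 -1.0000
    outer loop
      vertex 25.70 23.26 0.00
      vertex 25.70 0.00 0.00
      vertex 0.00 0.00 0.00
    endloop
  endfacet
  facet normal 0.0000 0.0000 -1.0000
    outer loop
      vertex 0.00 23.26 0.00
      vertex 25.70 23.26 0.00
      vertex 0.00 0.00 0.00
    endloop
  endfacet
  facet normal 0.0000 -1.0000 0.0000
    outer loop
      vertex 0.00 0.00 0.00
      vertex 25.70 0.00 0.00
      vertex 25.70 0.00 22.95
    endloop
  endfacet
  facet normal 0.0000 -1.0000 0.0000
    outer loop
      vertex 0.00 0.00 0.00
      vertex 25.70 0.00 22.95
      vertex 0.00 0.00 22.95
    endloop
  endfacet
  facet normal 0.0000 0.7023 0.7118
    outer loop
      vertex 0.00 0.00 22.95
      vertex 25.70 0.00 22.95
      vertex 25.70 23.26 0.00
    endloop
  endfacet
  facet normal 0.0000 0.7023 0.7118
    outer loop
      vertex 0.00 0.00 22.95
      vertex 25.70 23.26 0.00
      vertex 0.00 23.26 0.00
    endloop
  endfacet
  facet normal -1.0000 0.0000 0.0000
    outer loop
      vertex 0.00 0.00 22.95
      vertex 0.00 23.26 0.00
      vertex 0.00 0.00 0.00
    endloop
  endfacet
  facet normal 1.0000 0.0000 0.0000
    outer loop
      vertex 25.70 0.00 0.00
      vertex 25.70 23.26 0.00
      vertex 25.70 0.00 22.95
    endloop
  endfacet
endsolid part

The G0 Z moves step by Δz≈3.28 mm. The G1 loops shrink linearly with z, so the solid tapers from its base footprint up to z≈22.9. Closing with a flat bottom cap and the tapered top and triangulating gives 8 facets — a wedge (ramp): 25.7 × 23.3 mm base, rising to 22.9 mm along the y=0 edge and sloping linearly to z=0 at y=23.3.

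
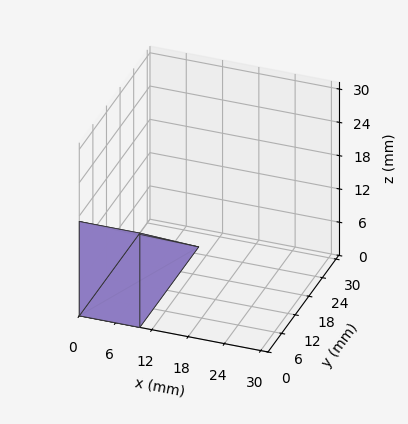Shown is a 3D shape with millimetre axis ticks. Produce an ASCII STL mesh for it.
Reading the render: the shape is a wedge (ramp): 10 × 26 mm base, rising to 17 mm along the y=0 edge and sloping linearly to z=0 at y=26 (dimensions read to the nearest mm from the axis ticks). For the STL, each face is triangulated and given an outward normal.

solid part
  facet normal 0.0000 0.0000 -1.0000
    outer loop
      vertex 10.0 26.0 0.0
      vertex 10.0 0.0 0.0
      vertex 0.0 0.0 0.0
    endloop
  endfacet
  facet normal 0.0000 0.0000 -1.0000
    outer loop
      vertex 0.0 26.0 0.0
      vertex 10.0 26.0 0.0
      vertex 0.0 0.0 0.0
    endloop
  endfacet
  facet normal 0.0000 -1.0000 0.0000
    outer loop
      vertex 0.0 0.0 0.0
      vertex 10.0 0.0 0.0
      vertex 10.0 0.0 17.0
    endloop
  endfacet
  facet normal 0.0000 -1.0000 0.0000
    outer loop
      vertex 0.0 0.0 0.0
      vertex 10.0 0.0 17.0
      vertex 0.0 0.0 17.0
    endloop
  endfacet
  facet normal 0.0000 0.5472 0.8370
    outer loop
      vertex 0.0 0.0 17.0
      vertex 10.0 0.0 17.0
      vertex 10.0 26.0 0.0
    endloop
  endfacet
  facet normal 0.0000 0.5472 0.8370
    outer loop
      vertex 0.0 0.0 17.0
      vertex 10.0 26.0 0.0
      vertex 0.0 26.0 0.0
    endloop
  endfacet
  facet normal -1.0000 0.0000 0.0000
    outer loop
      vertex 0.0 0.0 17.0
      vertex 0.0 26.0 0.0
      vertex 0.0 0.0 0.0
    endloop
  endfacet
  facet normal 1.0000 0.0000 0.0000
    outer loop
      vertex 10.0 0.0 0.0
      vertex 10.0 26.0 0.0
      vertex 10.0 0.0 17.0
    endloop
  endfacet
endsolid part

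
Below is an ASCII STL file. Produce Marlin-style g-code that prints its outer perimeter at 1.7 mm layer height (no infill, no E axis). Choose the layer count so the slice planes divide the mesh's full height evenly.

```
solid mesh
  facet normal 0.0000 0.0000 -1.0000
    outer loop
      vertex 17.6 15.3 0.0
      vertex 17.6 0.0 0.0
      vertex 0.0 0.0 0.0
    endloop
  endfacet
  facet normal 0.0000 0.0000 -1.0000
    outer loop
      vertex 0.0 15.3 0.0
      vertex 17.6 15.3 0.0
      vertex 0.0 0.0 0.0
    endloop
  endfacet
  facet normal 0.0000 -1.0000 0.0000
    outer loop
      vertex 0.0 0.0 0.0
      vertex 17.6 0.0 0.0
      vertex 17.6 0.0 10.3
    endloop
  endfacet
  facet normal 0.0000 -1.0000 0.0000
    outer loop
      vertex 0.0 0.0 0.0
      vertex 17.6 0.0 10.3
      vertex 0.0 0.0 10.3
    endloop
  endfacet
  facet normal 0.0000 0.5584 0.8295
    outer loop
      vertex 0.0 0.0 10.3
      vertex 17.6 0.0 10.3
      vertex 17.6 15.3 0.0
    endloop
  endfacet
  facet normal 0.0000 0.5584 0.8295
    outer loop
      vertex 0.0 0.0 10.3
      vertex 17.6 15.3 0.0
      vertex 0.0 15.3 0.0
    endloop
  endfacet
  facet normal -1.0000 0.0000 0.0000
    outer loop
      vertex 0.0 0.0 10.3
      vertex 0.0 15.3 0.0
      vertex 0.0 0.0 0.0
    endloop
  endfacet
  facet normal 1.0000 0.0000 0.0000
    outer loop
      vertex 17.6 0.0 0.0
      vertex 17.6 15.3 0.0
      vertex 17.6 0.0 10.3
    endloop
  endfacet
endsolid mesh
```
; perimeter-only toolpath
G21 ; units = mm
G90 ; absolute positioning
G28 ; home
; layer 1
G0 Z1.7
G0 X0.0 Y0.0
G1 X17.6 Y0.0
G1 X17.6 Y12.8
G1 X0.0 Y12.8
G1 X0.0 Y0.0
; layer 2
G0 Z3.4
G0 X0.0 Y0.0
G1 X17.6 Y0.0
G1 X17.6 Y10.2
G1 X0.0 Y10.2
G1 X0.0 Y0.0
; layer 3
G0 Z5.2
G0 X0.0 Y0.0
G1 X17.6 Y0.0
G1 X17.6 Y7.7
G1 X0.0 Y7.7
G1 X0.0 Y0.0
; layer 4
G0 Z6.9
G0 X0.0 Y0.0
G1 X17.6 Y0.0
G1 X17.6 Y5.1
G1 X0.0 Y5.1
G1 X0.0 Y0.0
; layer 5
G0 Z8.6
G0 X0.0 Y0.0
G1 X17.6 Y0.0
G1 X17.6 Y2.5
G1 X0.0 Y2.5
G1 X0.0 Y0.0
M2 ; end

The solid is a wedge (ramp): 17.6 × 15.3 mm base, rising to 10.3 mm along the y=0 edge and sloping linearly to z=0 at y=15.3. Slicing at Δz = 1.7 mm — 6 equal slices spanning the solid's height, so layer i sits at z = i·h/6 — gives 5 non-empty perimeters. Each is a 4-segment closed polygon; G0 lifts to the layer z and rapids to the start vertex, then G1 traces the edges. The cross-section shrinks linearly with z (the slice at the apex is degenerate and omitted).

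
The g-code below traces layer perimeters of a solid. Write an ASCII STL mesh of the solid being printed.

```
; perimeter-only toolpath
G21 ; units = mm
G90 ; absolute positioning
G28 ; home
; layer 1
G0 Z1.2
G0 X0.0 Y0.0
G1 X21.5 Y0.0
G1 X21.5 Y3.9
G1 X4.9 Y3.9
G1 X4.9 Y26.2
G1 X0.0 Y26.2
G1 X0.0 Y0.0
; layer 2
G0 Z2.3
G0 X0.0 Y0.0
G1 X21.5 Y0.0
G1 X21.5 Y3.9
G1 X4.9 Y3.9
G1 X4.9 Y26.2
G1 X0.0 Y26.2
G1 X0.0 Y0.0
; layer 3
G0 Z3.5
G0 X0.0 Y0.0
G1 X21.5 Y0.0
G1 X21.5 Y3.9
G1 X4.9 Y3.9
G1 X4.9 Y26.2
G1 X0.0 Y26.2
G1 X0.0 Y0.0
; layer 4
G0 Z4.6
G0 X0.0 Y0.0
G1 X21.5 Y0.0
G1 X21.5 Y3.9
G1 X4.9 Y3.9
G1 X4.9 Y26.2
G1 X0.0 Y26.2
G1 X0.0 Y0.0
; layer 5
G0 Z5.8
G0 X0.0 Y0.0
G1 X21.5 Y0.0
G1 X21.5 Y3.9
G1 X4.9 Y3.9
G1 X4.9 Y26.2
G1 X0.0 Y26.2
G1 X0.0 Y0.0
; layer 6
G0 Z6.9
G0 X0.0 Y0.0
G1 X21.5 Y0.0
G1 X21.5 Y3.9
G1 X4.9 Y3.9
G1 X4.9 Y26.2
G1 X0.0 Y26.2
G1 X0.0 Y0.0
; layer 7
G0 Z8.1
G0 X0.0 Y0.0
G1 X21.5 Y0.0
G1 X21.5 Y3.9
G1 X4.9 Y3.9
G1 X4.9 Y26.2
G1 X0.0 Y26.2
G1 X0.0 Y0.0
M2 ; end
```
solid part
  facet normal 0.0000 0.0000 -1.0000
    outer loop
      vertex 21.5 3.9 0.0
      vertex 21.5 0.0 0.0
      vertex 0.0 0.0 0.0
    endloop
  endfacet
  facet normal 0.0000 0.0000 -1.0000
    outer loop
      vertex 4.9 3.9 0.0
      vertex 21.5 3.9 0.0
      vertex 0.0 0.0 0.0
    endloop
  endfacet
  facet normal 0.0000 0.0000 -1.0000
    outer loop
      vertex 4.9 26.2 0.0
      vertex 4.9 3.9 0.0
      vertex 0.0 0.0 0.0
    endloop
  endfacet
  facet normal 0.0000 0.0000 -1.0000
    outer loop
      vertex 0.0 26.2 0.0
      vertex 4.9 26.2 0.0
      vertex 0.0 0.0 0.0
    endloop
  endfacet
  facet normal 0.0000 0.0000 1.0000
    outer loop
      vertex 0.0 0.0 8.1
      vertex 21.5 0.0 8.1
      vertex 21.5 3.9 8.1
    endloop
  endfacet
  facet normal 0.0000 0.0000 1.0000
    outer loop
      vertex 0.0 0.0 8.1
      vertex 21.5 3.9 8.1
      vertex 4.9 3.9 8.1
    endloop
  endfacet
  facet normal 0.0000 0.0000 1.0000
    outer loop
      vertex 0.0 0.0 8.1
      vertex 4.9 3.9 8.1
      vertex 4.9 26.2 8.1
    endloop
  endfacet
  facet normal 0.0000 0.0000 1.0000
    outer loop
      vertex 0.0 0.0 8.1
      vertex 4.9 26.2 8.1
      vertex 0.0 26.2 8.1
    endloop
  endfacet
  facet normal 0.0000 -1.0000 0.0000
    outer loop
      vertex 0.0 0.0 0.0
      vertex 21.5 0.0 0.0
      vertex 21.5 0.0 8.1
    endloop
  endfacet
  facet normal 0.0000 -1.0000 0.0000
    outer loop
      vertex 0.0 0.0 0.0
      vertex 21.5 0.0 8.1
      vertex 0.0 0.0 8.1
    endloop
  endfacet
  facet normal 1.0000 0.0000 0.0000
    outer loop
      vertex 21.5 0.0 0.0
      vertex 21.5 3.9 0.0
      vertex 21.5 3.9 8.1
    endloop
  endfacet
  facet normal 1.0000 0.0000 0.0000
    outer loop
      vertex 21.5 0.0 0.0
      vertex 21.5 3.9 8.1
      vertex 21.5 0.0 8.1
    endloop
  endfacet
  facet normal 0.0000 1.0000 0.0000
    outer loop
      vertex 21.5 3.9 0.0
      vertex 4.9 3.9 0.0
      vertex 4.9 3.9 8.1
    endloop
  endfacet
  facet normal 0.0000 1.0000 0.0000
    outer loop
      vertex 21.5 3.9 0.0
      vertex 4.9 3.9 8.1
      vertex 21.5 3.9 8.1
    endloop
  endfacet
  facet normal 1.0000 0.0000 0.0000
    outer loop
      vertex 4.9 3.9 0.0
      vertex 4.9 26.2 0.0
      vertex 4.9 26.2 8.1
    endloop
  endfacet
  facet normal 1.0000 0.0000 0.0000
    outer loop
      vertex 4.9 3.9 0.0
      vertex 4.9 26.2 8.1
      vertex 4.9 3.9 8.1
    endloop
  endfacet
  facet normal 0.0000 1.0000 0.0000
    outer loop
      vertex 4.9 26.2 0.0
      vertex 0.0 26.2 0.0
      vertex 0.0 26.2 8.1
    endloop
  endfacet
  facet normal 0.0000 1.0000 0.0000
    outer loop
      vertex 4.9 26.2 0.0
      vertex 0.0 26.2 8.1
      vertex 4.9 26.2 8.1
    endloop
  endfacet
  facet normal -1.0000 0.0000 0.0000
    outer loop
      vertex 0.0 26.2 0.0
      vertex 0.0 0.0 0.0
      vertex 0.0 0.0 8.1
    endloop
  endfacet
  facet normal -1.0000 0.0000 0.0000
    outer loop
      vertex 0.0 26.2 0.0
      vertex 0.0 0.0 8.1
      vertex 0.0 26.2 8.1
    endloop
  endfacet
endsolid part

The G0 Z moves step by Δz≈1.2 mm. Every layer's G1 loop is the same polygon, so the solid is a straight extrusion of it from z=0 to z≈8.1. Closing with flat bottom and top caps and triangulating gives 20 facets — an L-shaped prism: outer 21.5 × 26.2 mm, arm thicknesses ≈ 3.9 mm (horizontal) and 4.9 mm (vertical), extruded 8.1 mm in z.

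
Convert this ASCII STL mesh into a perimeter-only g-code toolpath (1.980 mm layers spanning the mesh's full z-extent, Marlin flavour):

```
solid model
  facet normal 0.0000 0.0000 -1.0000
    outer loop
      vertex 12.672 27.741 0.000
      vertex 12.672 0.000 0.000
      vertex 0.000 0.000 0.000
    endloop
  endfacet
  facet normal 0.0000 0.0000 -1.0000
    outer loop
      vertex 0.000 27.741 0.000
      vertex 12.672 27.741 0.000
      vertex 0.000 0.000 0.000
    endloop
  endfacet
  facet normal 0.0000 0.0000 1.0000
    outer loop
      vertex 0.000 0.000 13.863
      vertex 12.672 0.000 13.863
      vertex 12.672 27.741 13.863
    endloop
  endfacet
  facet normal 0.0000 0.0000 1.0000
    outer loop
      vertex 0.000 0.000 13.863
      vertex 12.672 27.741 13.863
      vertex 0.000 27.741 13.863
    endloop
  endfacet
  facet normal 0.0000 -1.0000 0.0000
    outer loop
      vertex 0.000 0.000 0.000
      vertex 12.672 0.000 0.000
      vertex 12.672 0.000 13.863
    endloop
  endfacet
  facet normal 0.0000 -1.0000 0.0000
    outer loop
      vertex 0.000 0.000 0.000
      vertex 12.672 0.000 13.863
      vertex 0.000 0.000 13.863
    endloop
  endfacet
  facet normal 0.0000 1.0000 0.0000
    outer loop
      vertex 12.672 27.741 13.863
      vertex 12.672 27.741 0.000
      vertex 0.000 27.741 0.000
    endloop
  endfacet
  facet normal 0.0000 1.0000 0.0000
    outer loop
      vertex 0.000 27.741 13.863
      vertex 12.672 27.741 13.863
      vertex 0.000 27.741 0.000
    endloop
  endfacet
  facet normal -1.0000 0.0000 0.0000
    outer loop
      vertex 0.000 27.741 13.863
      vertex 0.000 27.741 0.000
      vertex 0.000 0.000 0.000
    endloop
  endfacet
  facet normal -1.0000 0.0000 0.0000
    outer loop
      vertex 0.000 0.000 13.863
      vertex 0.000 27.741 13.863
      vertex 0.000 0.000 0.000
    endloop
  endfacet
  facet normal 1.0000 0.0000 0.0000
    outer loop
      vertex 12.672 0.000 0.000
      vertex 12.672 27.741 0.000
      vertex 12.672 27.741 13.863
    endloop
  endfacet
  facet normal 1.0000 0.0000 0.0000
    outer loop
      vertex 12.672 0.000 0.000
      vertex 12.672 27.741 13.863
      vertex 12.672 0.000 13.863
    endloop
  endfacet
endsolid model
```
; perimeter-only toolpath
G21 ; units = mm
G90 ; absolute positioning
G28 ; home
; layer 1
G0 Z1.980
G0 X0.000 Y0.000
G1 X12.672 Y0.000
G1 X12.672 Y27.741
G1 X0.000 Y27.741
G1 X0.000 Y0.000
; layer 2
G0 Z3.961
G0 X0.000 Y0.000
G1 X12.672 Y0.000
G1 X12.672 Y27.741
G1 X0.000 Y27.741
G1 X0.000 Y0.000
; layer 3
G0 Z5.941
G0 X0.000 Y0.000
G1 X12.672 Y0.000
G1 X12.672 Y27.741
G1 X0.000 Y27.741
G1 X0.000 Y0.000
; layer 4
G0 Z7.922
G0 X0.000 Y0.000
G1 X12.672 Y0.000
G1 X12.672 Y27.741
G1 X0.000 Y27.741
G1 X0.000 Y0.000
; layer 5
G0 Z9.902
G0 X0.000 Y0.000
G1 X12.672 Y0.000
G1 X12.672 Y27.741
G1 X0.000 Y27.741
G1 X0.000 Y0.000
; layer 6
G0 Z11.883
G0 X0.000 Y0.000
G1 X12.672 Y0.000
G1 X12.672 Y27.741
G1 X0.000 Y27.741
G1 X0.000 Y0.000
; layer 7
G0 Z13.863
G0 X0.000 Y0.000
G1 X12.672 Y0.000
G1 X12.672 Y27.741
G1 X0.000 Y27.741
G1 X0.000 Y0.000
M2 ; end

The solid is a rectangular box, roughly 12.7 × 27.7 mm footprint and 13.9 mm tall. Slicing at Δz = 1.980 mm — 7 equal slices spanning the solid's height, so layer i sits at z = i·h/7 — gives 7 non-empty perimeters. Each is a 4-segment closed polygon; G0 lifts to the layer z and rapids to the start vertex, then G1 traces the edges.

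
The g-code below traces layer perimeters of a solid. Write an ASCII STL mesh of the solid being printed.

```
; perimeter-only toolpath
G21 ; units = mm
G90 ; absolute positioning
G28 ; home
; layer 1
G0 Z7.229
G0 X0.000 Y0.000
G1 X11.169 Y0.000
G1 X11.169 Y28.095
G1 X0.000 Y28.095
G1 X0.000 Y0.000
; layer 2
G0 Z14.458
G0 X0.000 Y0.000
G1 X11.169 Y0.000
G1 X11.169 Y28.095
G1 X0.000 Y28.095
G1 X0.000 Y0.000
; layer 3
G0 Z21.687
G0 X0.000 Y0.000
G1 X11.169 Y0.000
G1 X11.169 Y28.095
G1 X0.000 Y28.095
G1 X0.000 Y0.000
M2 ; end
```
solid part
  facet normal 0.0000 0.0000 -1.0000
    outer loop
      vertex 11.169 28.095 0.000
      vertex 11.169 0.000 0.000
      vertex 0.000 0.000 0.000
    endloop
  endfacet
  facet normal 0.0000 0.0000 -1.0000
    outer loop
      vertex 0.000 28.095 0.000
      vertex 11.169 28.095 0.000
      vertex 0.000 0.000 0.000
    endloop
  endfacet
  facet normal 0.0000 0.0000 1.0000
    outer loop
      vertex 0.000 0.000 21.687
      vertex 11.169 0.000 21.687
      vertex 11.169 28.095 21.687
    endloop
  endfacet
  facet normal 0.0000 0.0000 1.0000
    outer loop
      vertex 0.000 0.000 21.687
      vertex 11.169 28.095 21.687
      vertex 0.000 28.095 21.687
    endloop
  endfacet
  facet normal 0.0000 -1.0000 0.0000
    outer loop
      vertex 0.000 0.000 0.000
      vertex 11.169 0.000 0.000
      vertex 11.169 0.000 21.687
    endloop
  endfacet
  facet normal 0.0000 -1.0000 0.0000
    outer loop
      vertex 0.000 0.000 0.000
      vertex 11.169 0.000 21.687
      vertex 0.000 0.000 21.687
    endloop
  endfacet
  facet normal 0.0000 1.0000 0.0000
    outer loop
      vertex 11.169 28.095 21.687
      vertex 11.169 28.095 0.000
      vertex 0.000 28.095 0.000
    endloop
  endfacet
  facet normal 0.0000 1.0000 0.0000
    outer loop
      vertex 0.000 28.095 21.687
      vertex 11.169 28.095 21.687
      vertex 0.000 28.095 0.000
    endloop
  endfacet
  facet normal -1.0000 0.0000 0.0000
    outer loop
      vertex 0.000 28.095 21.687
      vertex 0.000 28.095 0.000
      vertex 0.000 0.000 0.000
    endloop
  endfacet
  facet normal -1.0000 0.0000 0.0000
    outer loop
      vertex 0.000 0.000 21.687
      vertex 0.000 28.095 21.687
      vertex 0.000 0.000 0.000
    endloop
  endfacet
  facet normal 1.0000 0.0000 0.0000
    outer loop
      vertex 11.169 0.000 0.000
      vertex 11.169 28.095 0.000
      vertex 11.169 28.095 21.687
    endloop
  endfacet
  facet normal 1.0000 0.0000 0.0000
    outer loop
      vertex 11.169 0.000 0.000
      vertex 11.169 28.095 21.687
      vertex 11.169 0.000 21.687
    endloop
  endfacet
endsolid part

The G0 Z moves step by Δz≈7.229 mm. Every layer's G1 loop is the same polygon, so the solid is a straight extrusion of it from z=0 to z≈21.7. Closing with flat bottom and top caps and triangulating gives 12 facets — a rectangular box, roughly 11.2 × 28.1 mm footprint and 21.7 mm tall.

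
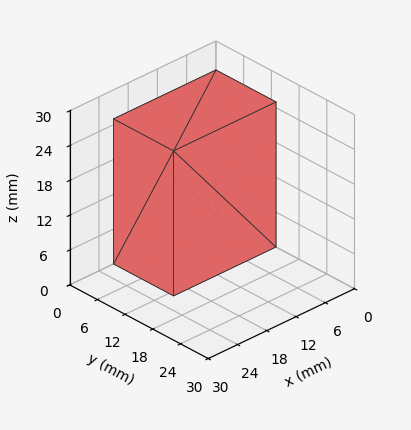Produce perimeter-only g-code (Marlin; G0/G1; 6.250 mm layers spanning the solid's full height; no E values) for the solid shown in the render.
Reading the render: the shape is a rectangular box, roughly 21 × 13 mm footprint and 25 mm tall (dimensions read to the nearest mm from the axis ticks). For the g-code, the solid's height is divided into equal slices at the stated Δz and each level perimeter traced with G1 moves after a G0 lift.

; perimeter-only toolpath
G21 ; units = mm
G90 ; absolute positioning
G28 ; home
; layer 1
G0 Z6.250
G0 X0.000 Y0.000
G1 X21.000 Y0.000
G1 X21.000 Y13.000
G1 X0.000 Y13.000
G1 X0.000 Y0.000
; layer 2
G0 Z12.500
G0 X0.000 Y0.000
G1 X21.000 Y0.000
G1 X21.000 Y13.000
G1 X0.000 Y13.000
G1 X0.000 Y0.000
; layer 3
G0 Z18.750
G0 X0.000 Y0.000
G1 X21.000 Y0.000
G1 X21.000 Y13.000
G1 X0.000 Y13.000
G1 X0.000 Y0.000
; layer 4
G0 Z25.000
G0 X0.000 Y0.000
G1 X21.000 Y0.000
G1 X21.000 Y13.000
G1 X0.000 Y13.000
G1 X0.000 Y0.000
M2 ; end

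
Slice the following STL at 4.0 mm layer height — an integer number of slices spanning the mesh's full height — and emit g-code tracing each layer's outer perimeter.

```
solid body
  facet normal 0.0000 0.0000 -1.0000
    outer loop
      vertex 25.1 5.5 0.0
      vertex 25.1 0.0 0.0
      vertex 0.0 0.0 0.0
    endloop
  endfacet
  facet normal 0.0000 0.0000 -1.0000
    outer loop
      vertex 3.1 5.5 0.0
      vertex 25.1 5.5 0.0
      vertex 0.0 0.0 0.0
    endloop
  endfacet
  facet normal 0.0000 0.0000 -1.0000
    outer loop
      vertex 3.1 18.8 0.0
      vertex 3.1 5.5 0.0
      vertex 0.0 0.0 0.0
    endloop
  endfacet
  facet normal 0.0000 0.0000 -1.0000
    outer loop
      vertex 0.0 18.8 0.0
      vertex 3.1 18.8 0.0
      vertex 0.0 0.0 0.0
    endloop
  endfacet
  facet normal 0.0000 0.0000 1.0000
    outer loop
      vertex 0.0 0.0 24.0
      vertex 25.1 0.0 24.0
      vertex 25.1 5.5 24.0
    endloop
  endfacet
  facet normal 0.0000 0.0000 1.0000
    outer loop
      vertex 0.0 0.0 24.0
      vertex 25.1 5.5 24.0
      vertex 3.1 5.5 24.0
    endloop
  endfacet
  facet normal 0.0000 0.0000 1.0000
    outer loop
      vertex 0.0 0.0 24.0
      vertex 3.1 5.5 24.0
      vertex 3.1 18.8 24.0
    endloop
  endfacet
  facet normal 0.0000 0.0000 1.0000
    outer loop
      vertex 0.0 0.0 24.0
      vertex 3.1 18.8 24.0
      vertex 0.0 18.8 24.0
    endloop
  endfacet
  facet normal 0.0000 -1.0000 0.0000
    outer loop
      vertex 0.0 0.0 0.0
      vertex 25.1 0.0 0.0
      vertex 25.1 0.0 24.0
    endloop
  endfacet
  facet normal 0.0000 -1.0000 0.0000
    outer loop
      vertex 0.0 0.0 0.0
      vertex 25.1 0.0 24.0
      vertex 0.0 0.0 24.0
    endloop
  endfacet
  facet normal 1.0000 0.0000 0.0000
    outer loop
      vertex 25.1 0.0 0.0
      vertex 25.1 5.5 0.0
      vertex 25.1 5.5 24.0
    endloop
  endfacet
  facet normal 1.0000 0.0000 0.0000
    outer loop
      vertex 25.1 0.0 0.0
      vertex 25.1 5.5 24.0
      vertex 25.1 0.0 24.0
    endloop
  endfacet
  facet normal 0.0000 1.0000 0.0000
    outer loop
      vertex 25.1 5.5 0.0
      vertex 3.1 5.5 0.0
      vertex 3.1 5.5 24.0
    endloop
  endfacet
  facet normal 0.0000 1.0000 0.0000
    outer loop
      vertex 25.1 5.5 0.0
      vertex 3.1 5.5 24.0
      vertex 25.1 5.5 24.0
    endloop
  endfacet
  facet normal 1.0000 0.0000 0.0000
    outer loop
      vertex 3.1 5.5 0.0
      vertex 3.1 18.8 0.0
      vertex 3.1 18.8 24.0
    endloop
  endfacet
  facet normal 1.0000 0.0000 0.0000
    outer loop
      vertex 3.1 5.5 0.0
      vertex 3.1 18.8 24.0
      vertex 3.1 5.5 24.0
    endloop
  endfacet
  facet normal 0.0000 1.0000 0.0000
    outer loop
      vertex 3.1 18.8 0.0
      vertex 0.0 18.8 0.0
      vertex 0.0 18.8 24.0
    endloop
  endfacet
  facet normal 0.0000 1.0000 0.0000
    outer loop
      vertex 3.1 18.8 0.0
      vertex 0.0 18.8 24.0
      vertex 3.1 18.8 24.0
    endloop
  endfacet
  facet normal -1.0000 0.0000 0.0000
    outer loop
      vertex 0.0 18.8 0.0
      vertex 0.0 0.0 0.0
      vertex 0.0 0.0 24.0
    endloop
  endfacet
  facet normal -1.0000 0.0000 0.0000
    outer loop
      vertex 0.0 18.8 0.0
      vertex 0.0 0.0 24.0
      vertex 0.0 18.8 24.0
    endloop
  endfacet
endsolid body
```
; perimeter-only toolpath
G21 ; units = mm
G90 ; absolute positioning
G28 ; home
; layer 1
G0 Z4.0
G0 X0.0 Y0.0
G1 X25.1 Y0.0
G1 X25.1 Y5.5
G1 X3.1 Y5.5
G1 X3.1 Y18.8
G1 X0.0 Y18.8
G1 X0.0 Y0.0
; layer 2
G0 Z8.0
G0 X0.0 Y0.0
G1 X25.1 Y0.0
G1 X25.1 Y5.5
G1 X3.1 Y5.5
G1 X3.1 Y18.8
G1 X0.0 Y18.8
G1 X0.0 Y0.0
; layer 3
G0 Z12.0
G0 X0.0 Y0.0
G1 X25.1 Y0.0
G1 X25.1 Y5.5
G1 X3.1 Y5.5
G1 X3.1 Y18.8
G1 X0.0 Y18.8
G1 X0.0 Y0.0
; layer 4
G0 Z16.0
G0 X0.0 Y0.0
G1 X25.1 Y0.0
G1 X25.1 Y5.5
G1 X3.1 Y5.5
G1 X3.1 Y18.8
G1 X0.0 Y18.8
G1 X0.0 Y0.0
; layer 5
G0 Z20.0
G0 X0.0 Y0.0
G1 X25.1 Y0.0
G1 X25.1 Y5.5
G1 X3.1 Y5.5
G1 X3.1 Y18.8
G1 X0.0 Y18.8
G1 X0.0 Y0.0
; layer 6
G0 Z24.0
G0 X0.0 Y0.0
G1 X25.1 Y0.0
G1 X25.1 Y5.5
G1 X3.1 Y5.5
G1 X3.1 Y18.8
G1 X0.0 Y18.8
G1 X0.0 Y0.0
M2 ; end

The solid is an L-shaped prism: outer 25.1 × 18.8 mm, arm thicknesses ≈ 5.5 mm (horizontal) and 3.1 mm (vertical), extruded 24 mm in z. Slicing at Δz = 4.0 mm — 6 equal slices spanning the solid's height, so layer i sits at z = i·h/6 — gives 6 non-empty perimeters. Each is a 6-segment closed polygon; G0 lifts to the layer z and rapids to the start vertex, then G1 traces the edges.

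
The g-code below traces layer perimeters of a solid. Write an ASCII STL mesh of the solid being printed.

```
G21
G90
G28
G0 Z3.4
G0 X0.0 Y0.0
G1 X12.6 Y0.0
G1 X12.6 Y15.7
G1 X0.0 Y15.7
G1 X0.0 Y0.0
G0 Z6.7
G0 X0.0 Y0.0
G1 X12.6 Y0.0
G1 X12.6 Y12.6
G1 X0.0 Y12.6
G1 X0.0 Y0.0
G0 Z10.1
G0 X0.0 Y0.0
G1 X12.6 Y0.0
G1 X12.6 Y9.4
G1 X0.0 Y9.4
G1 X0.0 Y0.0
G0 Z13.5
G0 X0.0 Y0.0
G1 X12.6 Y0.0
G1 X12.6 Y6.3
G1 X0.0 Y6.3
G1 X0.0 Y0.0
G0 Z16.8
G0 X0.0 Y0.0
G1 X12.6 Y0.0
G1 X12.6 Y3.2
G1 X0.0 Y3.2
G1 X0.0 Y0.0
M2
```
solid part
  facet normal 0.0000 0.0000 -1.0000
    outer loop
      vertex 12.6 18.9 0.0
      vertex 12.6 0.0 0.0
      vertex 0.0 0.0 0.0
    endloop
  endfacet
  facet normal 0.0000 0.0000 -1.0000
    outer loop
      vertex 0.0 18.9 0.0
      vertex 12.6 18.9 0.0
      vertex 0.0 0.0 0.0
    endloop
  endfacet
  facet normal 0.0000 -1.0000 0.0000
    outer loop
      vertex 0.0 0.0 0.0
      vertex 12.6 0.0 0.0
      vertex 12.6 0.0 20.2
    endloop
  endfacet
  facet normal 0.0000 -1.0000 0.0000
    outer loop
      vertex 0.0 0.0 0.0
      vertex 12.6 0.0 20.2
      vertex 0.0 0.0 20.2
    endloop
  endfacet
  facet normal 0.0000 0.7302 0.6832
    outer loop
      vertex 0.0 0.0 20.2
      vertex 12.6 0.0 20.2
      vertex 12.6 18.9 0.0
    endloop
  endfacet
  facet normal 0.0000 0.7302 0.6832
    outer loop
      vertex 0.0 0.0 20.2
      vertex 12.6 18.9 0.0
      vertex 0.0 18.9 0.0
    endloop
  endfacet
  facet normal -1.0000 0.0000 0.0000
    outer loop
      vertex 0.0 0.0 20.2
      vertex 0.0 18.9 0.0
      vertex 0.0 0.0 0.0
    endloop
  endfacet
  facet normal 1.0000 0.0000 0.0000
    outer loop
      vertex 12.6 0.0 0.0
      vertex 12.6 18.9 0.0
      vertex 12.6 0.0 20.2
    endloop
  endfacet
endsolid part

The G0 Z moves step by Δz≈3.4 mm. The G1 loops shrink linearly with z, so the solid tapers from its base footprint up to z≈20.2. Closing with a flat bottom cap and the tapered top and triangulating gives 8 facets — a wedge (ramp): 12.6 × 18.9 mm base, rising to 20.2 mm along the y=0 edge and sloping linearly to z=0 at y=18.9.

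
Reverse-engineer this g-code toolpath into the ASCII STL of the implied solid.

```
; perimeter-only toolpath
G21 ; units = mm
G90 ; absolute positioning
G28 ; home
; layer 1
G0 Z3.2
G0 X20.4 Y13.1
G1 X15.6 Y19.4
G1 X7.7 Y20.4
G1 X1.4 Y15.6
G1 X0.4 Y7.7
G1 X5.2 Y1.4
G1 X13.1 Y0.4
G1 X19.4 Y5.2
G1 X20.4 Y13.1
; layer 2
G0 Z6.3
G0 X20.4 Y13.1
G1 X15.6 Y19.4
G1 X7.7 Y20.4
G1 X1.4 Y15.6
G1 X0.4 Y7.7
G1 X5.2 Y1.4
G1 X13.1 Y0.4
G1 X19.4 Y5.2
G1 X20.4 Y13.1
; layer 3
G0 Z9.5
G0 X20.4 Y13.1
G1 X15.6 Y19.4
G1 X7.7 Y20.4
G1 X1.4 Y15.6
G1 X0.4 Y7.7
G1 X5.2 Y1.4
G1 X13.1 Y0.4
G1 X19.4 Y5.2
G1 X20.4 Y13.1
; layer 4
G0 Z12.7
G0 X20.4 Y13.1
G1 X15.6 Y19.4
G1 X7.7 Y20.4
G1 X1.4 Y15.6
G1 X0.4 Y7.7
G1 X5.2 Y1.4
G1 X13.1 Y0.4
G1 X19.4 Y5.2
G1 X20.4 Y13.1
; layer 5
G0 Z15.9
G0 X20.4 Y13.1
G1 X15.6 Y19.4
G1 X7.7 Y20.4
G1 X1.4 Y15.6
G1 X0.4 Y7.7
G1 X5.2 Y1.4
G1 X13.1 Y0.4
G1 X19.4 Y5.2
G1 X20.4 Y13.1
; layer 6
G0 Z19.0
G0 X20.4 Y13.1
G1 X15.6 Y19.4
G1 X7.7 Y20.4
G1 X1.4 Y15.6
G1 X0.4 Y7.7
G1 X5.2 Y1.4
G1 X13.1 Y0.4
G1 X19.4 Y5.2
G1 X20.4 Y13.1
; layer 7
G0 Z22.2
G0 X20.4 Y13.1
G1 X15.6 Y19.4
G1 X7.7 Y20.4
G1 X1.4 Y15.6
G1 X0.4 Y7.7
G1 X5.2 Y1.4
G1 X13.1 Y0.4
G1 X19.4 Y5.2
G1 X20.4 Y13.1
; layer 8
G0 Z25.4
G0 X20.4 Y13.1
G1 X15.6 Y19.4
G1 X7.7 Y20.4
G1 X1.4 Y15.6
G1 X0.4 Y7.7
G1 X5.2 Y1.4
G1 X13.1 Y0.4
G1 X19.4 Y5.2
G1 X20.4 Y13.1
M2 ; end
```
solid part
  facet normal 0.0000 0.0000 -1.0000
    outer loop
      vertex 7.7 20.4 0.0
      vertex 15.6 19.4 0.0
      vertex 20.4 13.1 0.0
    endloop
  endfacet
  facet normal 0.0000 0.0000 -1.0000
    outer loop
      vertex 1.4 15.6 0.0
      vertex 7.7 20.4 0.0
      vertex 20.4 13.1 0.0
    endloop
  endfacet
  facet normal 0.0000 0.0000 -1.0000
    outer loop
      vertex 0.4 7.7 0.0
      vertex 1.4 15.6 0.0
      vertex 20.4 13.1 0.0
    endloop
  endfacet
  facet normal 0.0000 0.0000 -1.0000
    outer loop
      vertex 5.2 1.4 0.0
      vertex 0.4 7.7 0.0
      vertex 20.4 13.1 0.0
    endloop
  endfacet
  facet normal 0.0000 0.0000 -1.0000
    outer loop
      vertex 13.1 0.4 0.0
      vertex 5.2 1.4 0.0
      vertex 20.4 13.1 0.0
    endloop
  endfacet
  facet normal 0.0000 0.0000 -1.0000
    outer loop
      vertex 19.4 5.2 0.0
      vertex 13.1 0.4 0.0
      vertex 20.4 13.1 0.0
    endloop
  endfacet
  facet normal 0.0000 0.0000 1.0000
    outer loop
      vertex 20.4 13.1 25.4
      vertex 15.6 19.4 25.4
      vertex 7.7 20.4 25.4
    endloop
  endfacet
  facet normal 0.0000 0.0000 1.0000
    outer loop
      vertex 20.4 13.1 25.4
      vertex 7.7 20.4 25.4
      vertex 1.4 15.6 25.4
    endloop
  endfacet
  facet normal 0.0000 0.0000 1.0000
    outer loop
      vertex 20.4 13.1 25.4
      vertex 1.4 15.6 25.4
      vertex 0.4 7.7 25.4
    endloop
  endfacet
  facet normal 0.0000 0.0000 1.0000
    outer loop
      vertex 20.4 13.1 25.4
      vertex 0.4 7.7 25.4
      vertex 5.2 1.4 25.4
    endloop
  endfacet
  facet normal 0.0000 0.0000 1.0000
    outer loop
      vertex 20.4 13.1 25.4
      vertex 5.2 1.4 25.4
      vertex 13.1 0.4 25.4
    endloop
  endfacet
  facet normal 0.0000 0.0000 1.0000
    outer loop
      vertex 20.4 13.1 25.4
      vertex 13.1 0.4 25.4
      vertex 19.4 5.2 25.4
    endloop
  endfacet
  facet normal 0.7954 0.6060 0.0000
    outer loop
      vertex 20.4 13.1 0.0
      vertex 15.6 19.4 0.0
      vertex 15.6 19.4 25.4
    endloop
  endfacet
  facet normal 0.7954 0.6060 0.0000
    outer loop
      vertex 20.4 13.1 0.0
      vertex 15.6 19.4 25.4
      vertex 20.4 13.1 25.4
    endloop
  endfacet
  facet normal 0.1256 0.9921 0.0000
    outer loop
      vertex 15.6 19.4 0.0
      vertex 7.7 20.4 0.0
      vertex 7.7 20.4 25.4
    endloop
  endfacet
  facet normal 0.1256 0.9921 0.0000
    outer loop
      vertex 15.6 19.4 0.0
      vertex 7.7 20.4 25.4
      vertex 15.6 19.4 25.4
    endloop
  endfacet
  facet normal -0.6060 0.7954 0.0000
    outer loop
      vertex 7.7 20.4 0.0
      vertex 1.4 15.6 0.0
      vertex 1.4 15.6 25.4
    endloop
  endfacet
  facet normal -0.6060 0.7954 0.0000
    outer loop
      vertex 7.7 20.4 0.0
      vertex 1.4 15.6 25.4
      vertex 7.7 20.4 25.4
    endloop
  endfacet
  facet normal -0.9921 0.1256 0.0000
    outer loop
      vertex 1.4 15.6 0.0
      vertex 0.4 7.7 0.0
      vertex 0.4 7.7 25.4
    endloop
  endfacet
  facet normal -0.9921 0.1256 0.0000
    outer loop
      vertex 1.4 15.6 0.0
      vertex 0.4 7.7 25.4
      vertex 1.4 15.6 25.4
    endloop
  endfacet
  facet normal -0.7954 -0.6060 0.0000
    outer loop
      vertex 0.4 7.7 0.0
      vertex 5.2 1.4 0.0
      vertex 5.2 1.4 25.4
    endloop
  endfacet
  facet normal -0.7954 -0.6060 0.0000
    outer loop
      vertex 0.4 7.7 0.0
      vertex 5.2 1.4 25.4
      vertex 0.4 7.7 25.4
    endloop
  endfacet
  facet normal -0.1256 -0.9921 0.0000
    outer loop
      vertex 5.2 1.4 0.0
      vertex 13.1 0.4 0.0
      vertex 13.1 0.4 25.4
    endloop
  endfacet
  facet normal -0.1256 -0.9921 0.0000
    outer loop
      vertex 5.2 1.4 0.0
      vertex 13.1 0.4 25.4
      vertex 5.2 1.4 25.4
    endloop
  endfacet
  facet normal 0.6060 -0.7954 0.0000
    outer loop
      vertex 13.1 0.4 0.0
      vertex 19.4 5.2 0.0
      vertex 19.4 5.2 25.4
    endloop
  endfacet
  facet normal 0.6060 -0.7954 0.0000
    outer loop
      vertex 13.1 0.4 0.0
      vertex 19.4 5.2 25.4
      vertex 13.1 0.4 25.4
    endloop
  endfacet
  facet normal 0.9921 -0.1256 0.0000
    outer loop
      vertex 19.4 5.2 0.0
      vertex 20.4 13.1 0.0
      vertex 20.4 13.1 25.4
    endloop
  endfacet
  facet normal 0.9921 -0.1256 0.0000
    outer loop
      vertex 19.4 5.2 0.0
      vertex 20.4 13.1 25.4
      vertex 19.4 5.2 25.4
    endloop
  endfacet
endsolid part

The G0 Z moves step by Δz≈3.2 mm. Every layer's G1 loop is the same polygon, so the solid is a straight extrusion of it from z=0 to z≈25.4. Closing with flat bottom and top caps and triangulating gives 28 facets — a regular 8-sided prism (a cylinder approximated with 8 flat sides), circumscribed radius ≈ 10.4 mm, height ≈ 25.4 mm.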